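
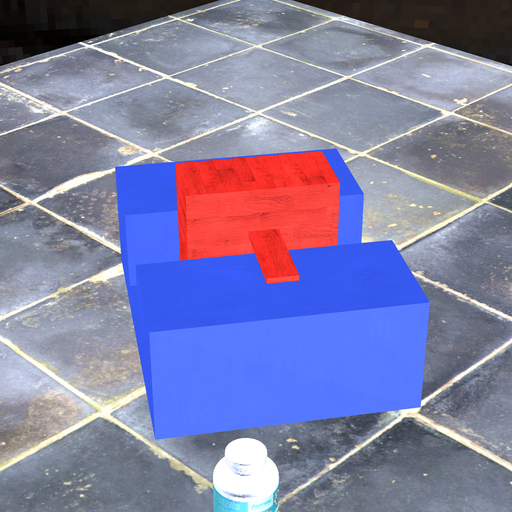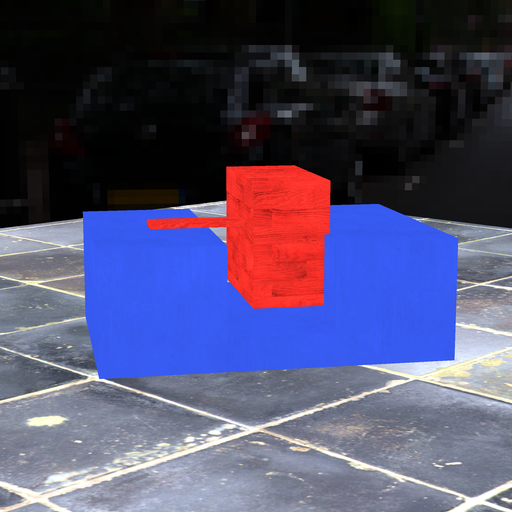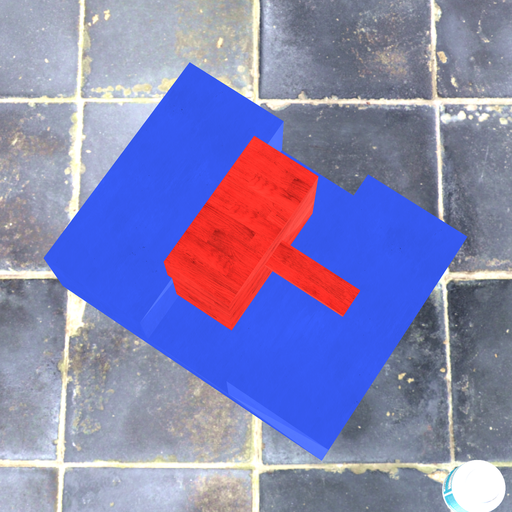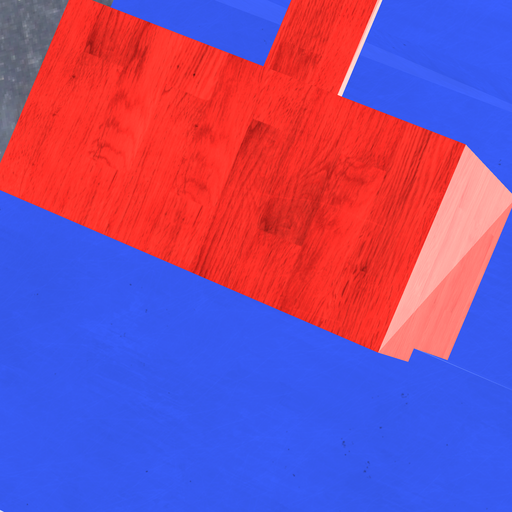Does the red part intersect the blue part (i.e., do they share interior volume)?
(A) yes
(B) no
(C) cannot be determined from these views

(A) yes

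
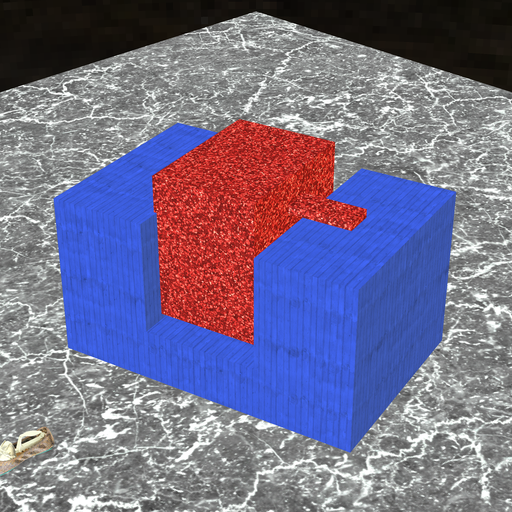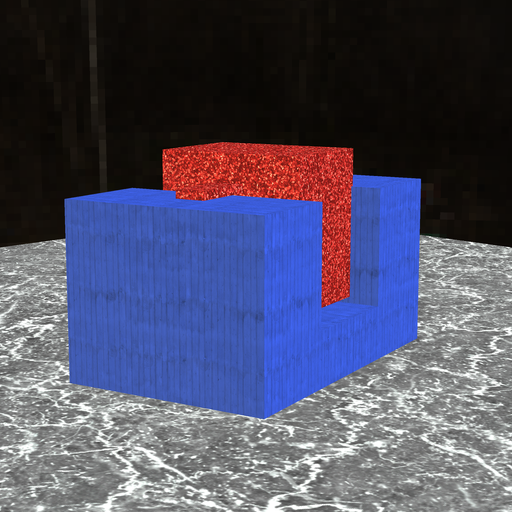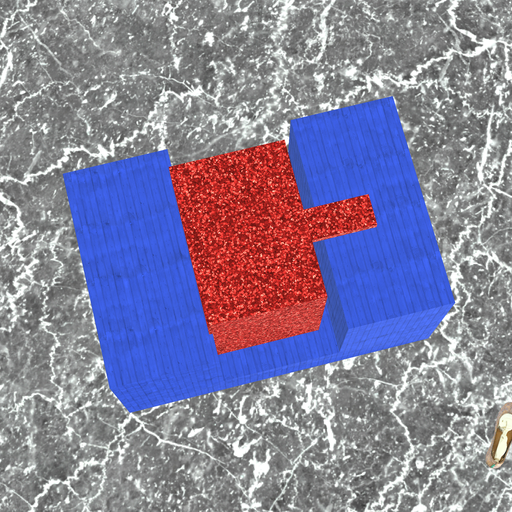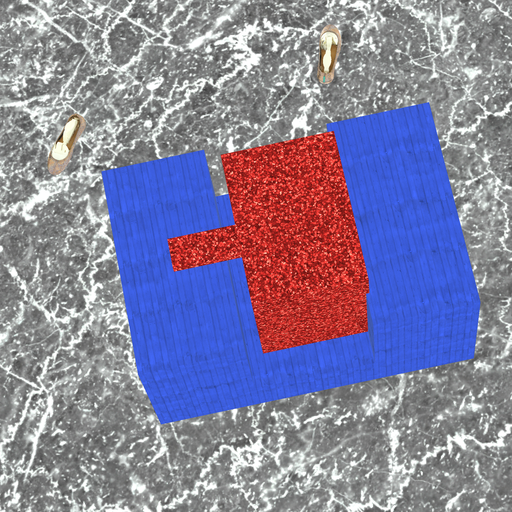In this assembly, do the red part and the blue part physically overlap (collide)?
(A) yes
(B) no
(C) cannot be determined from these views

(A) yes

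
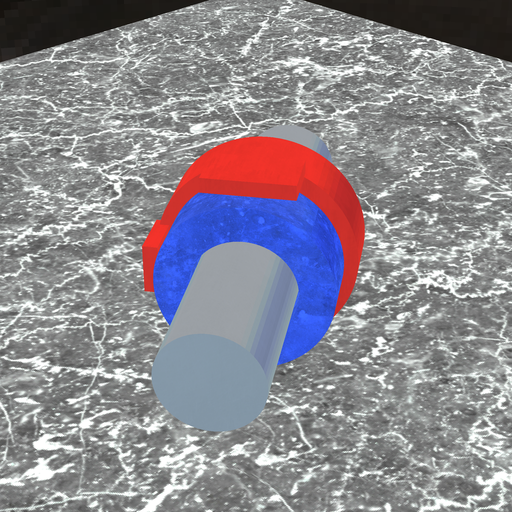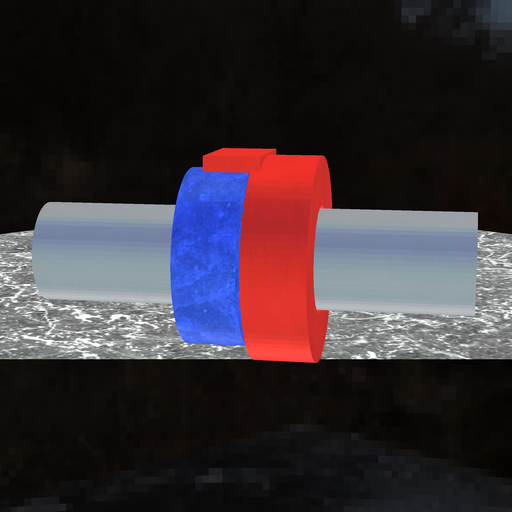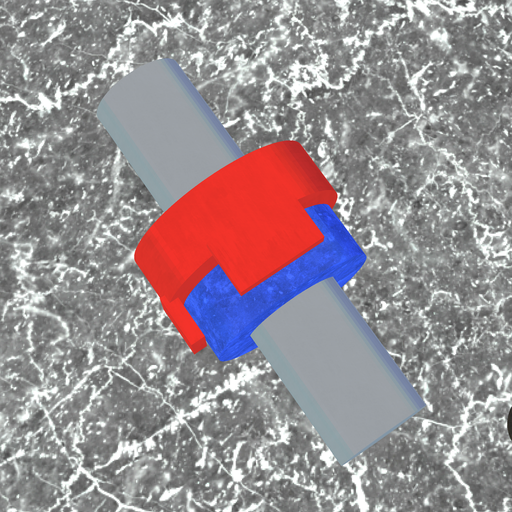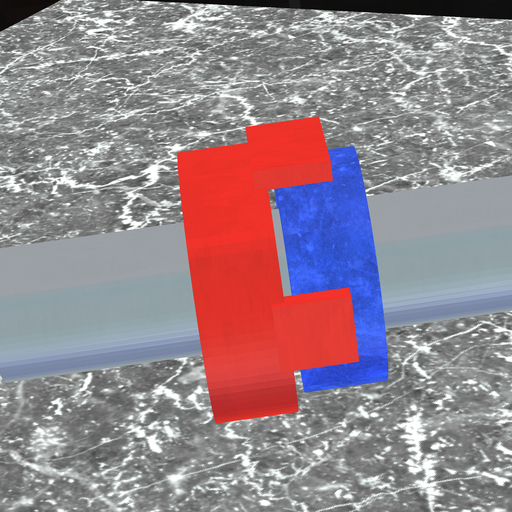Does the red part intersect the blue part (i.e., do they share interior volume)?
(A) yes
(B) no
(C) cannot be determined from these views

(B) no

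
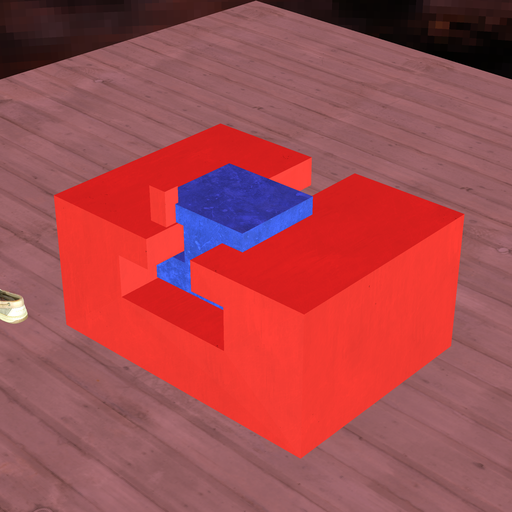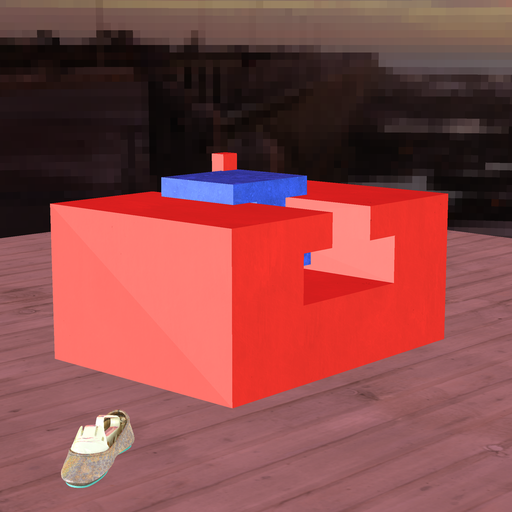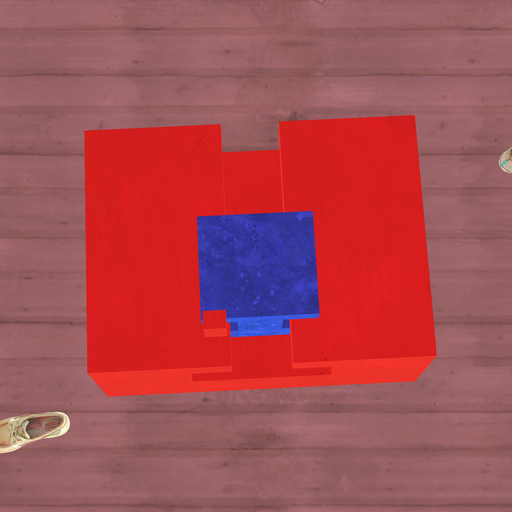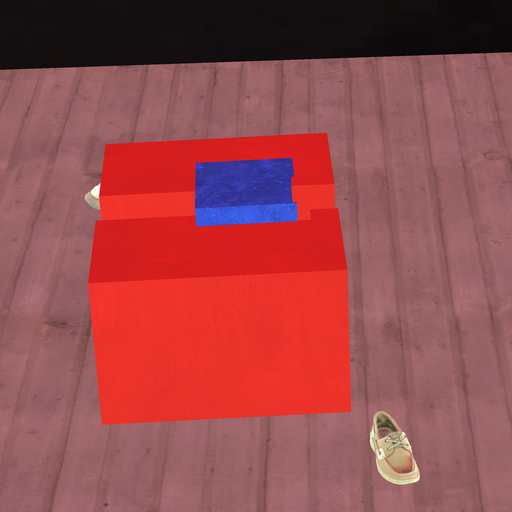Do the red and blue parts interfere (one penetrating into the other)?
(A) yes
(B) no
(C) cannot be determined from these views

(A) yes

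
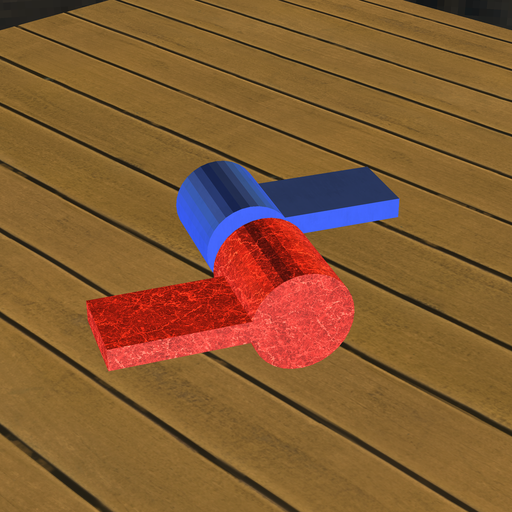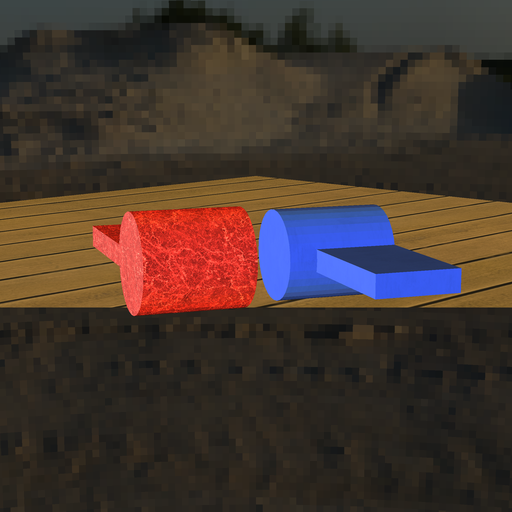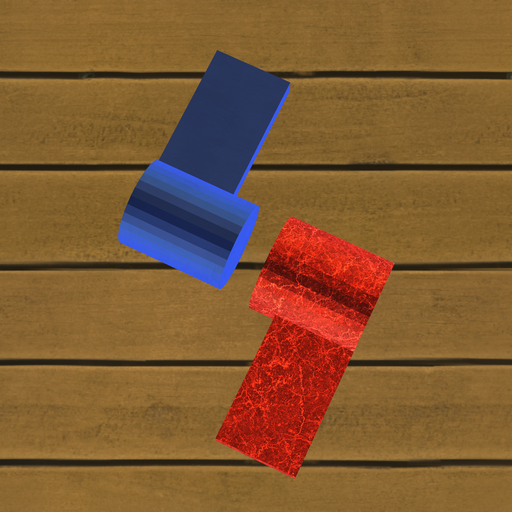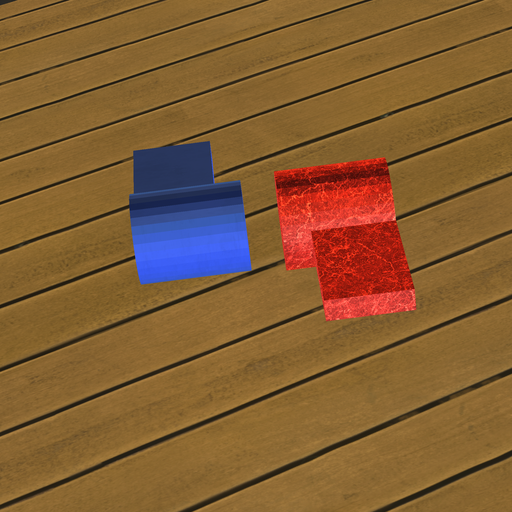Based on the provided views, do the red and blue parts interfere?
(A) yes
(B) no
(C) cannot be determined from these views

(B) no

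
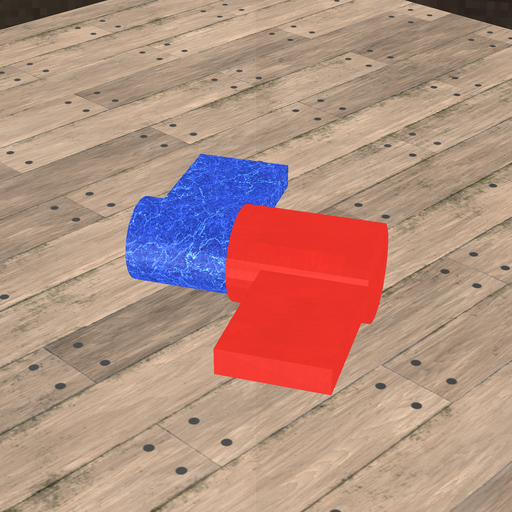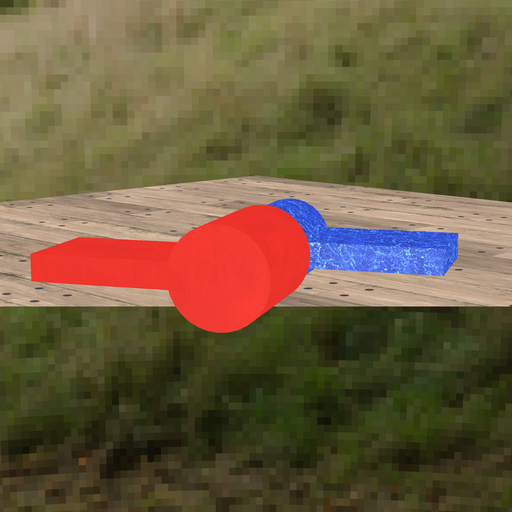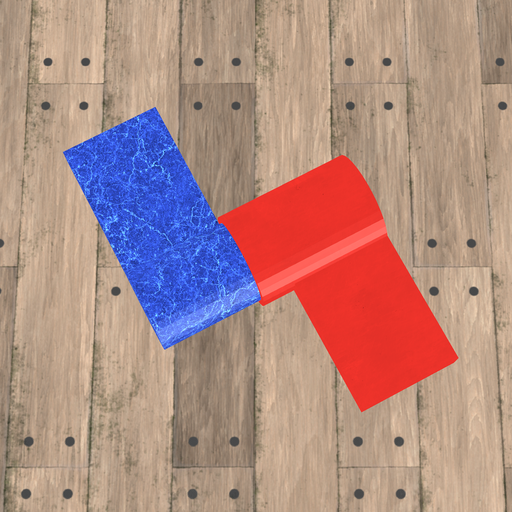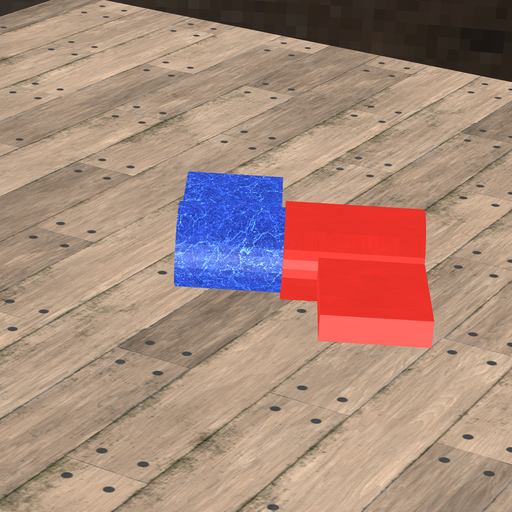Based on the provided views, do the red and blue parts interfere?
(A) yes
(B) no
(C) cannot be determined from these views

(A) yes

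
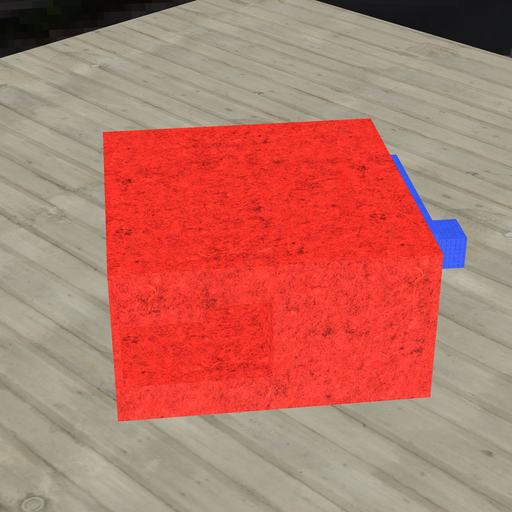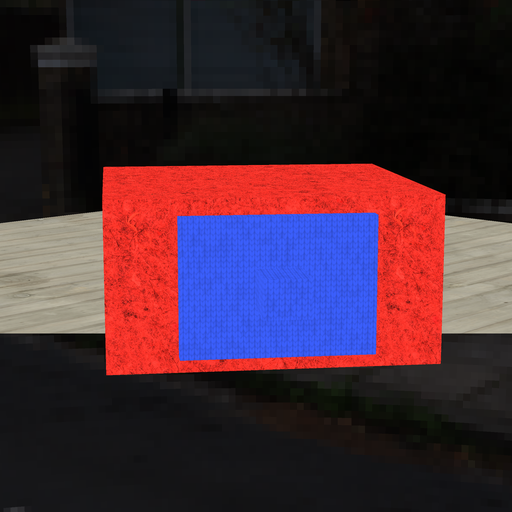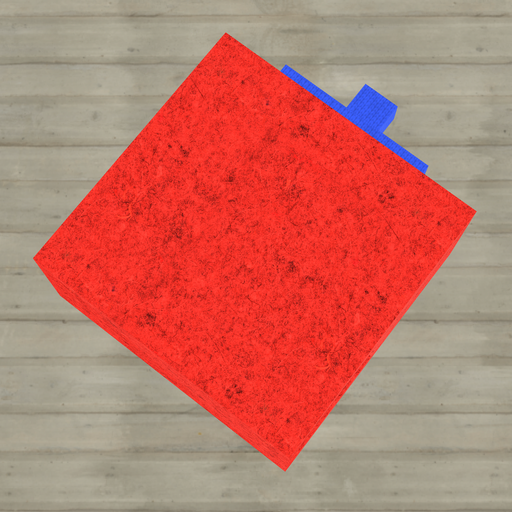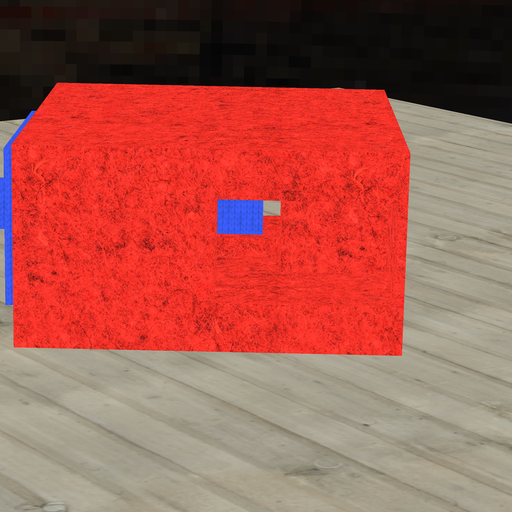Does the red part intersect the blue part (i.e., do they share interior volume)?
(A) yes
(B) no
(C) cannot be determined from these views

(B) no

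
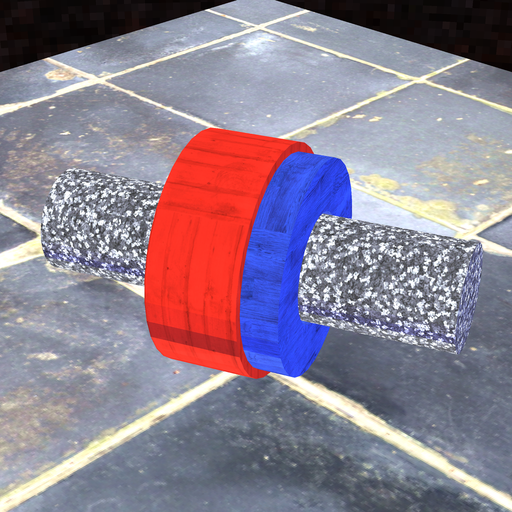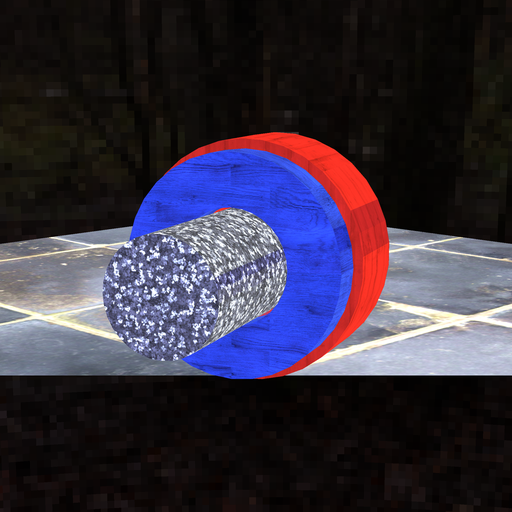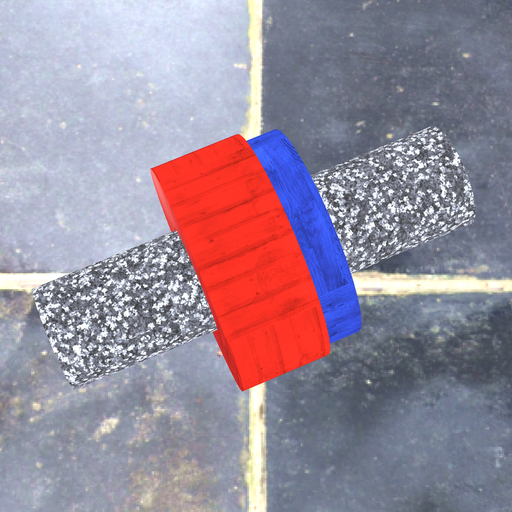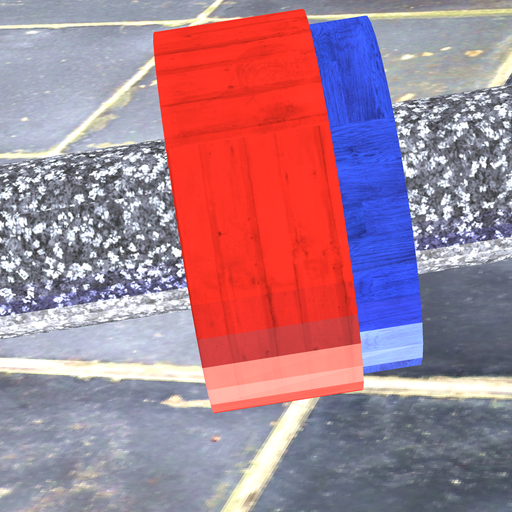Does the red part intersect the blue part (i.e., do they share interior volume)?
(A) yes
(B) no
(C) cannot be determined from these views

(A) yes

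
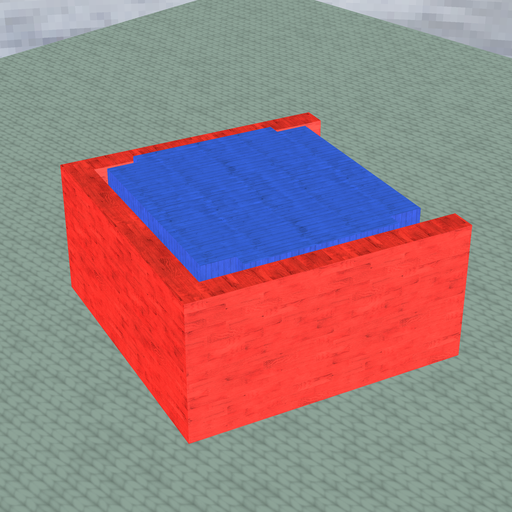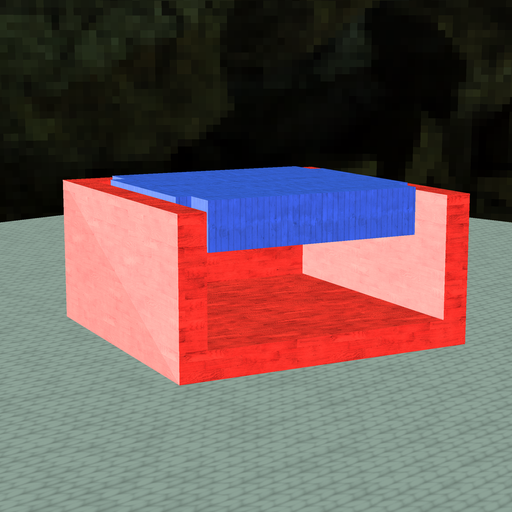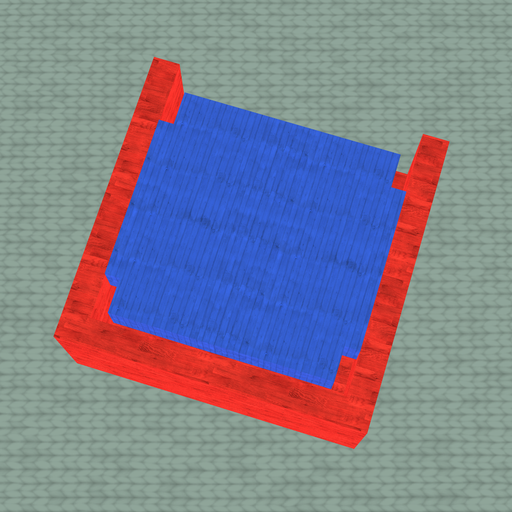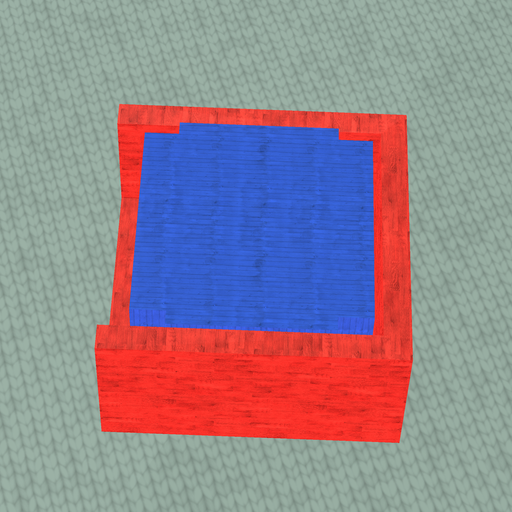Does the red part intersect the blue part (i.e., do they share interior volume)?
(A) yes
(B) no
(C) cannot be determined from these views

(B) no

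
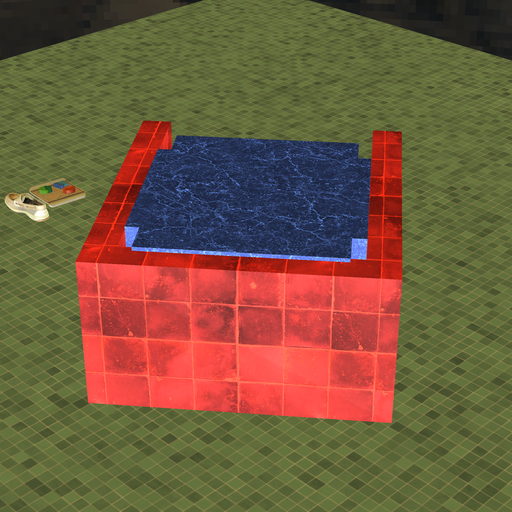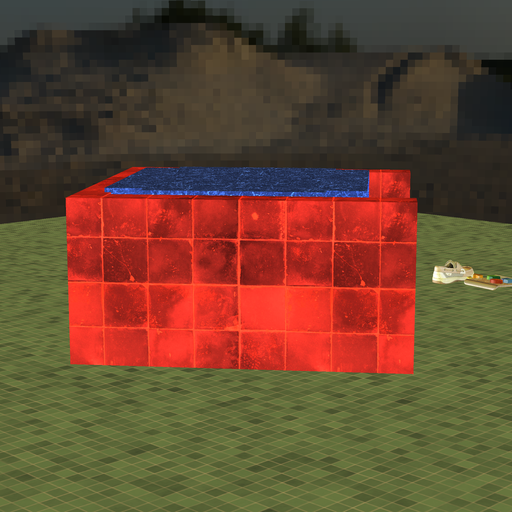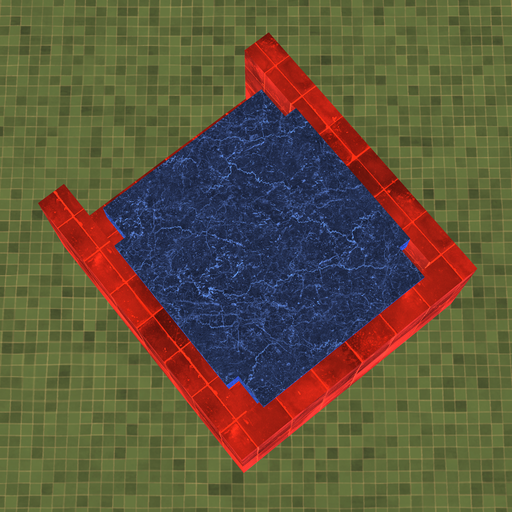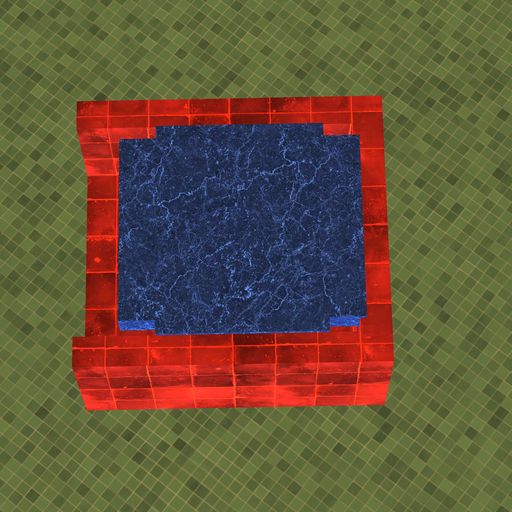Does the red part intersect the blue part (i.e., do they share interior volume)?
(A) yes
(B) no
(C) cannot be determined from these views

(A) yes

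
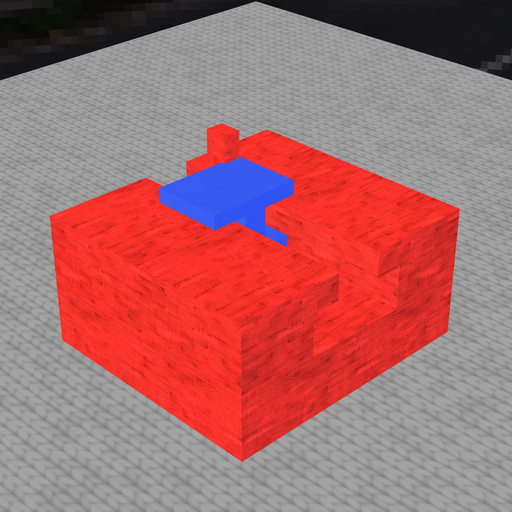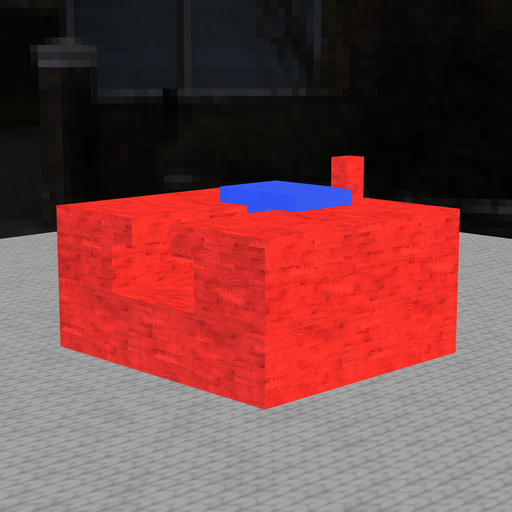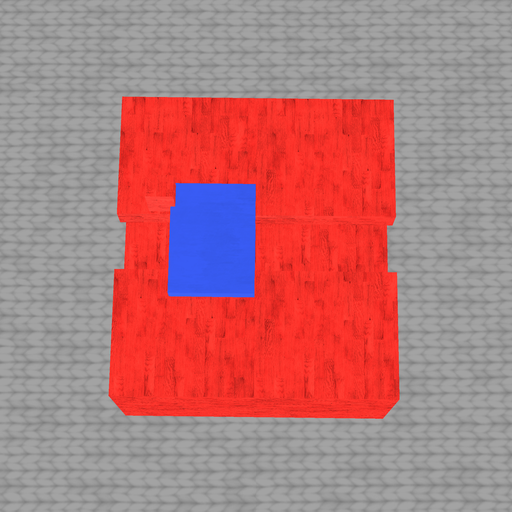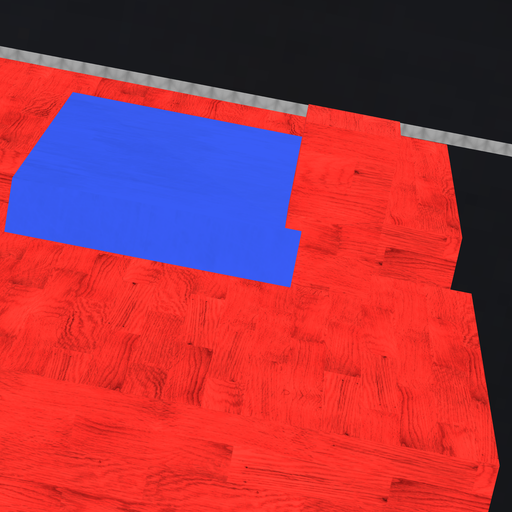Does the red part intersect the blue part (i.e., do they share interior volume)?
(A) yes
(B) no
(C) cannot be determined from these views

(A) yes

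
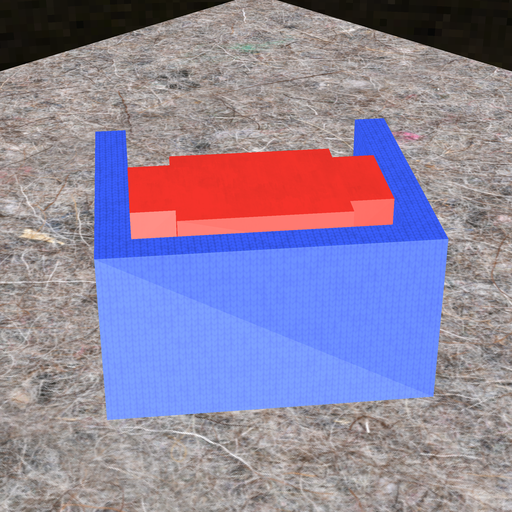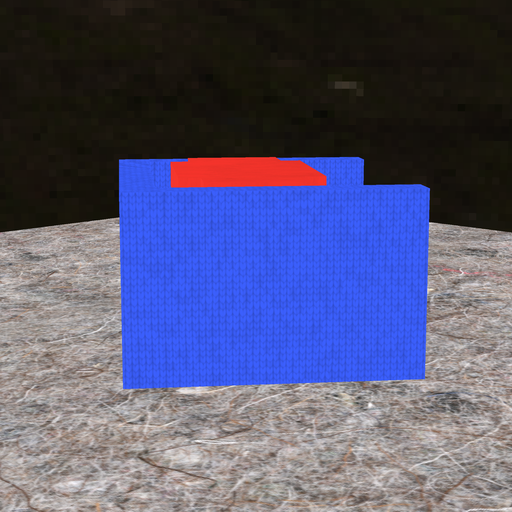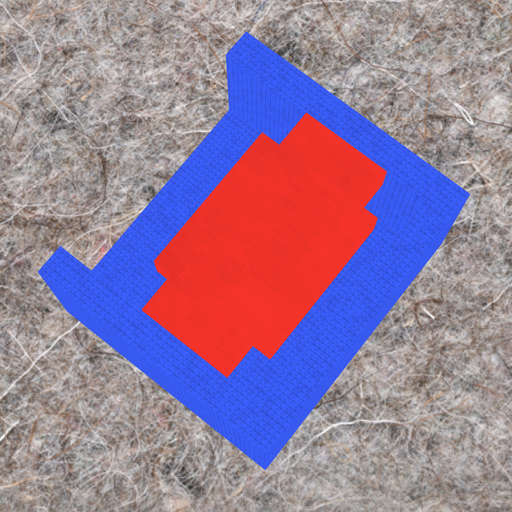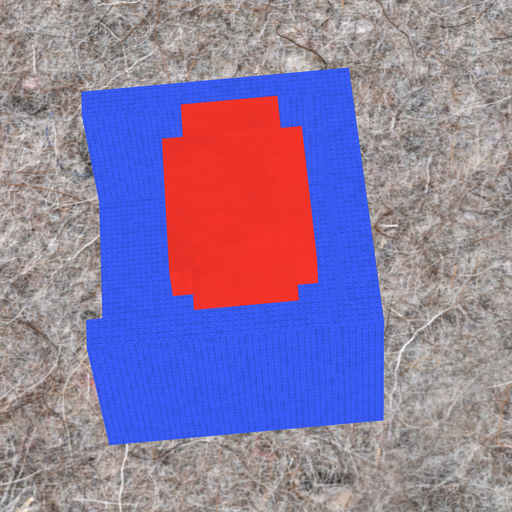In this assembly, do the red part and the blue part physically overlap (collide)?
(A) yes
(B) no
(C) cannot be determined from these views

(B) no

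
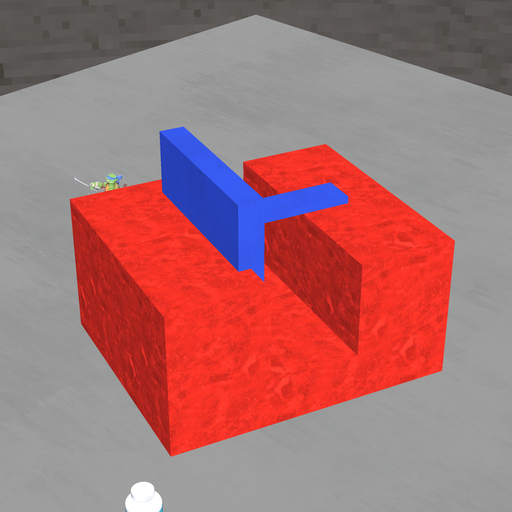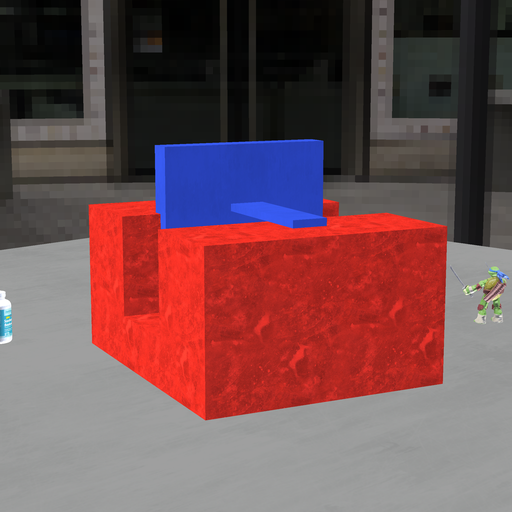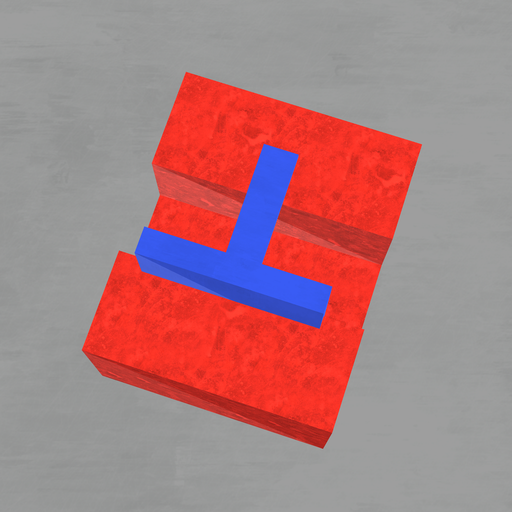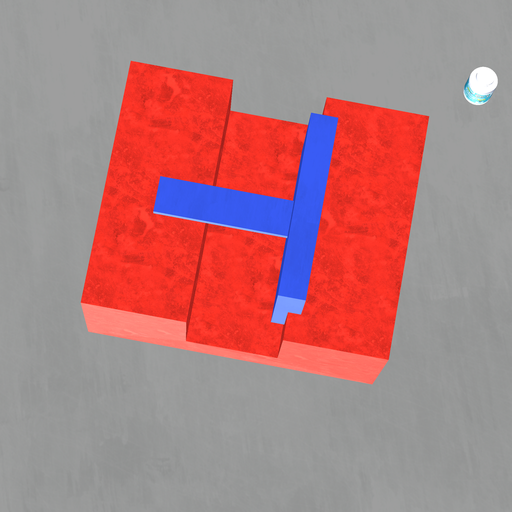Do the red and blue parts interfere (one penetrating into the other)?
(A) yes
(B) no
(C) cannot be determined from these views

(A) yes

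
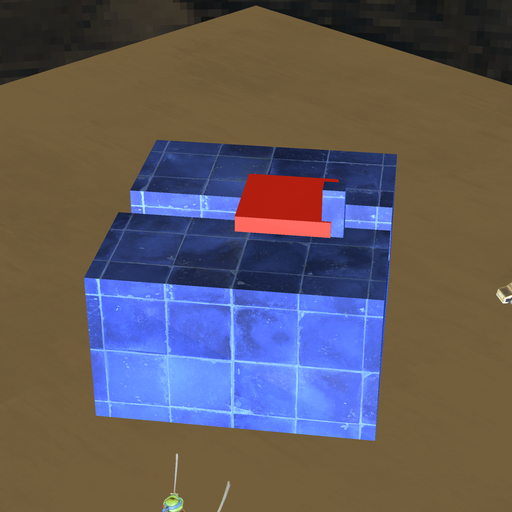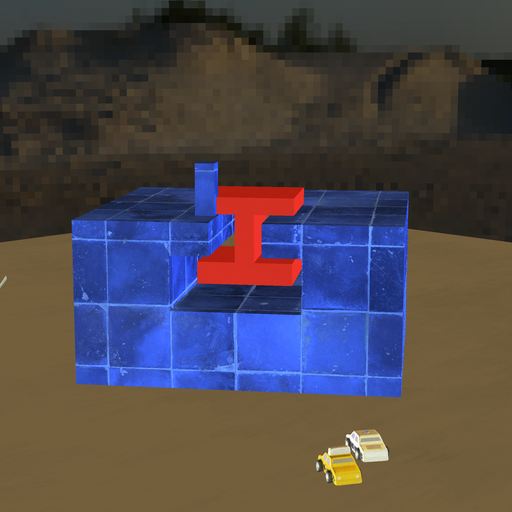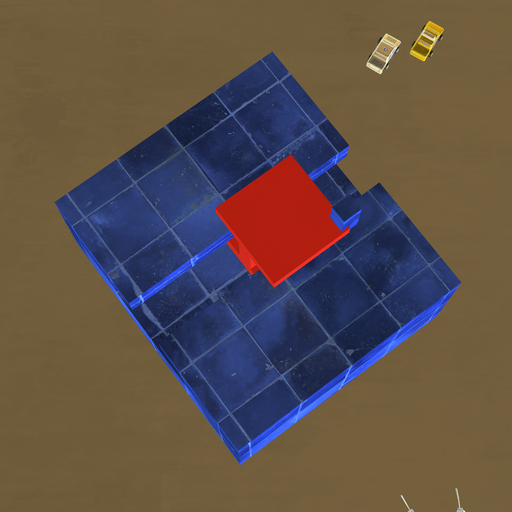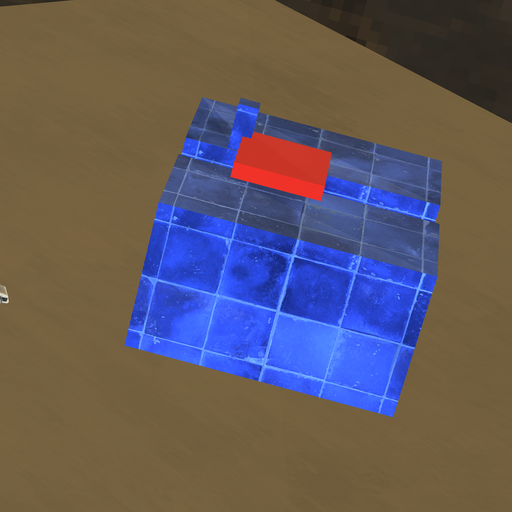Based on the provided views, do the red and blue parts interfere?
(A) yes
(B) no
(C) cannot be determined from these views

(A) yes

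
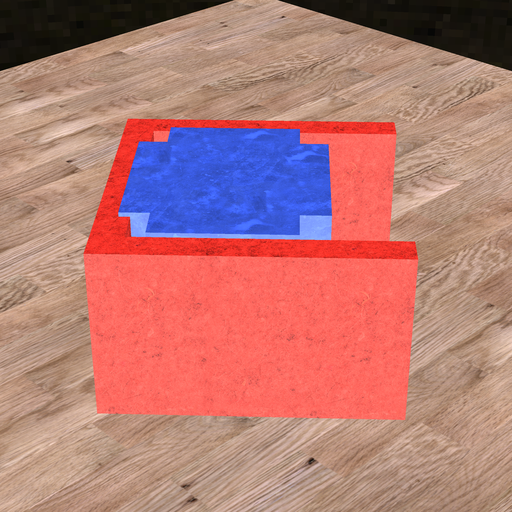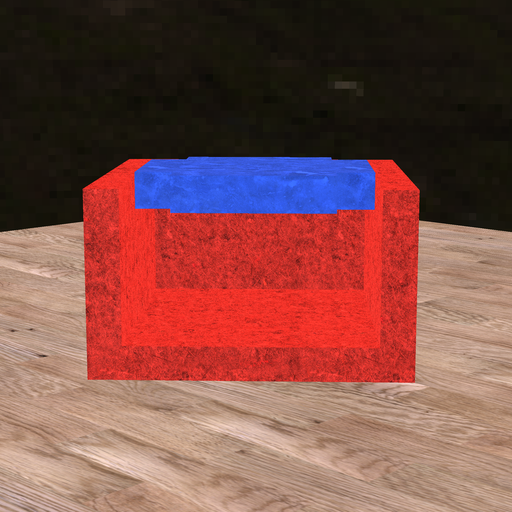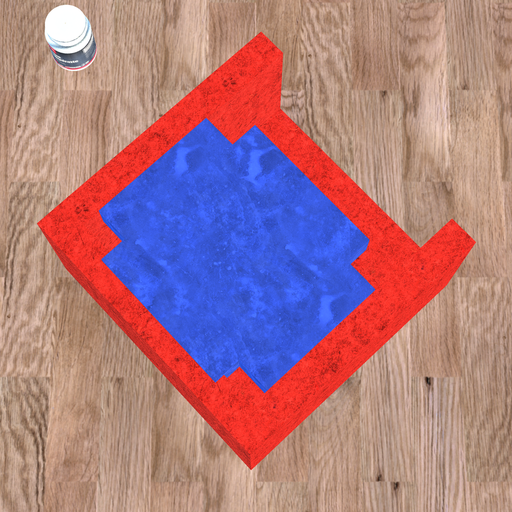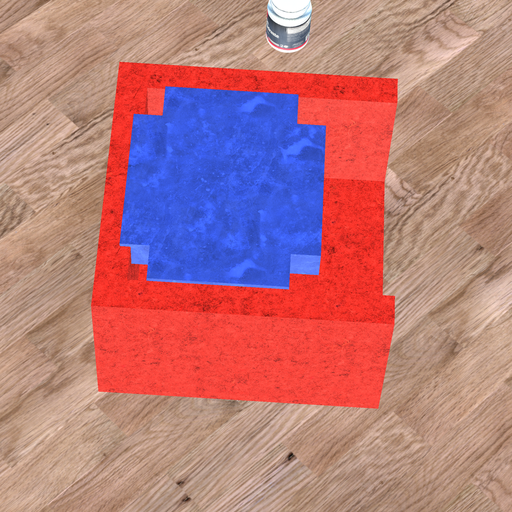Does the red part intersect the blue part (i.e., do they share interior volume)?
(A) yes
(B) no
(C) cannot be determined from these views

(A) yes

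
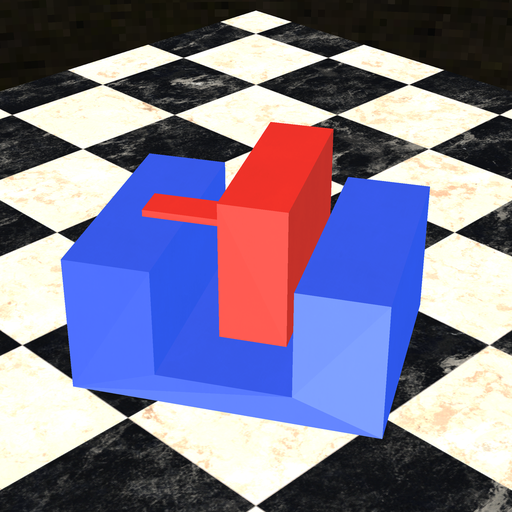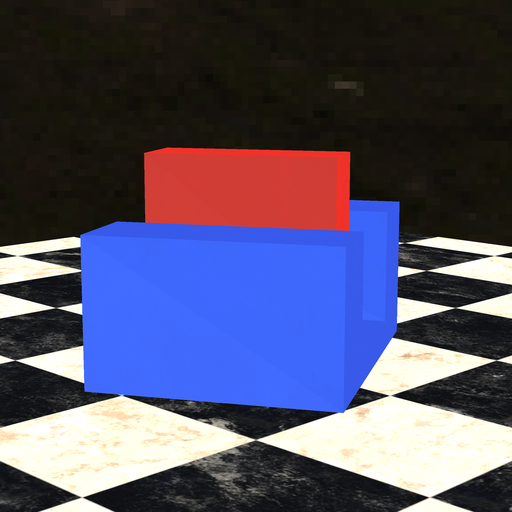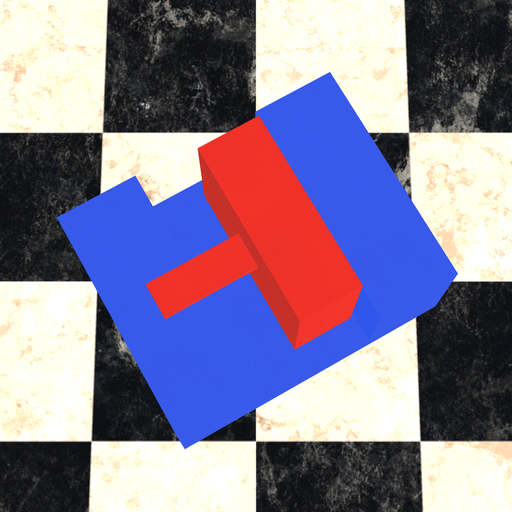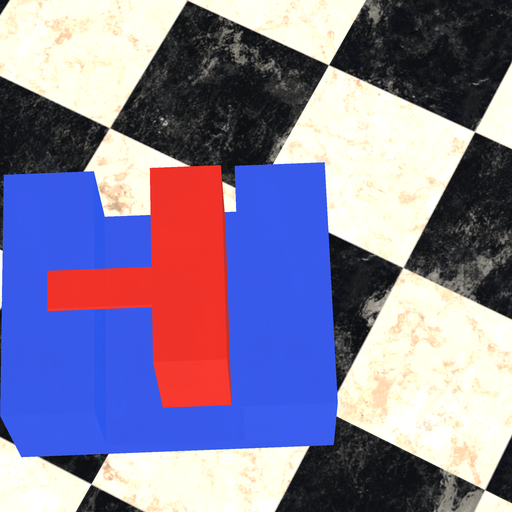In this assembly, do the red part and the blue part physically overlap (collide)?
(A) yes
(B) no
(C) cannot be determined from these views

(B) no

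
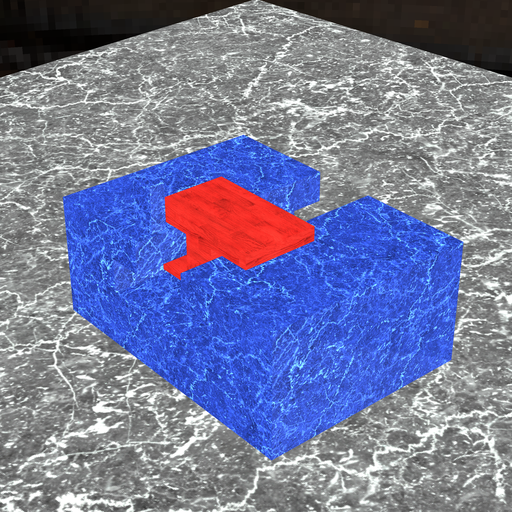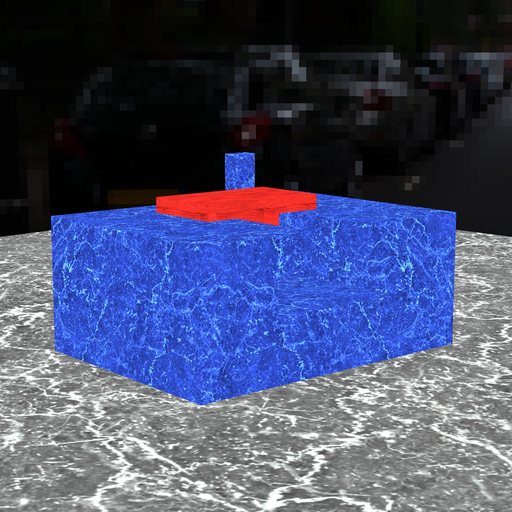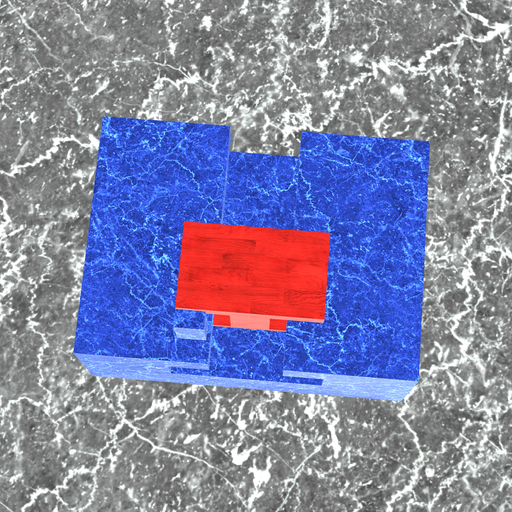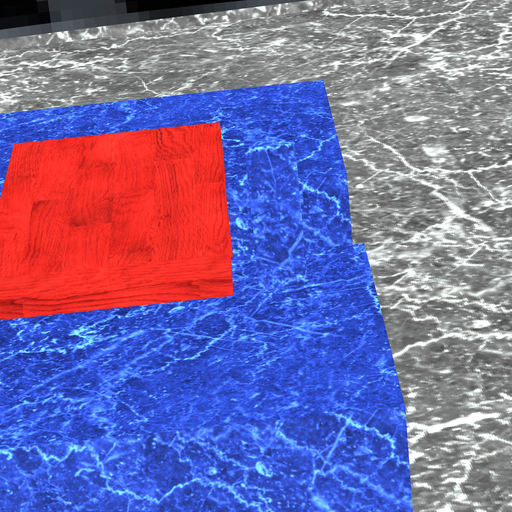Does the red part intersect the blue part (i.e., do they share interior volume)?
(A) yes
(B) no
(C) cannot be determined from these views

(B) no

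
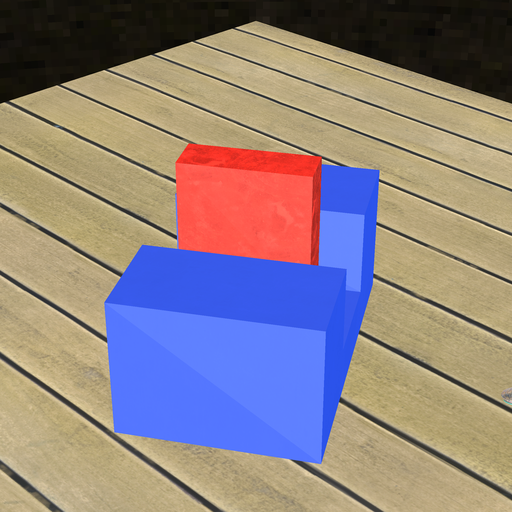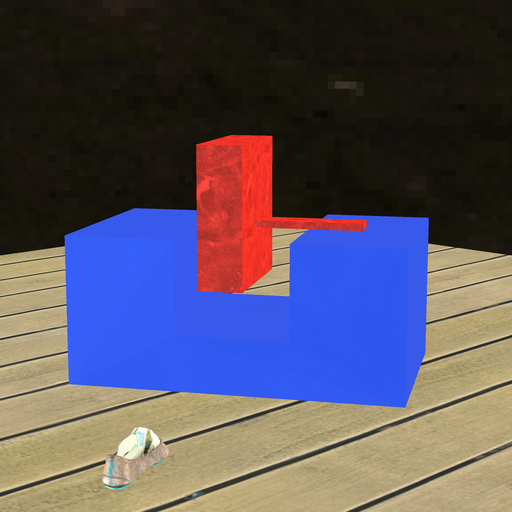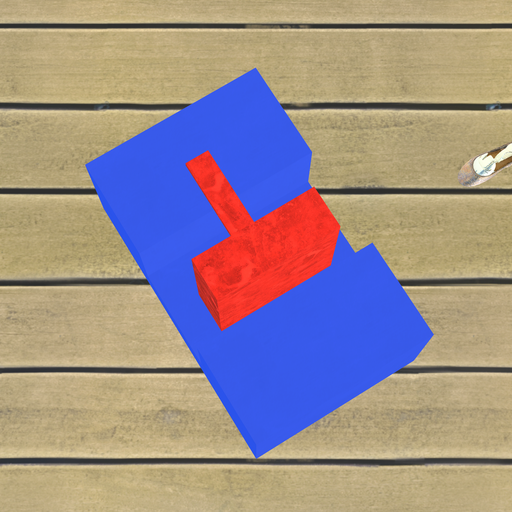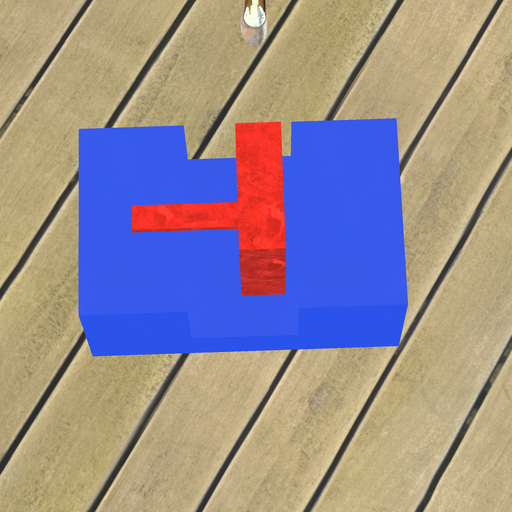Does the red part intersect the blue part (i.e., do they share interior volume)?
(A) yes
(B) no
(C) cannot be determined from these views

(B) no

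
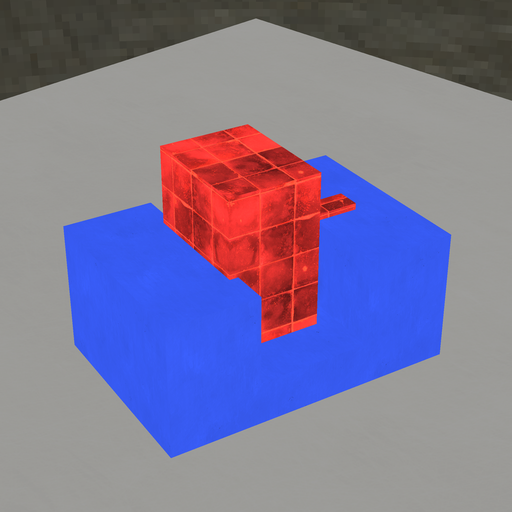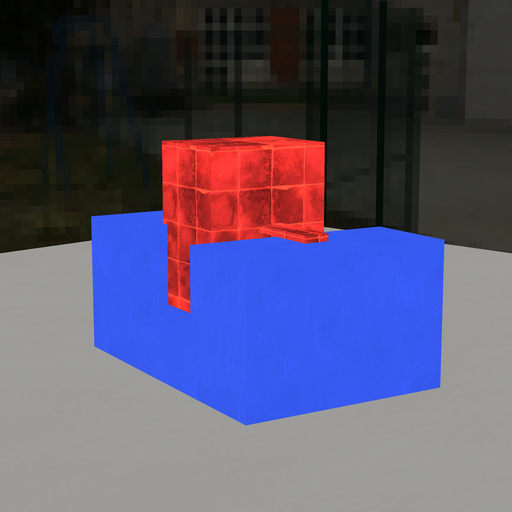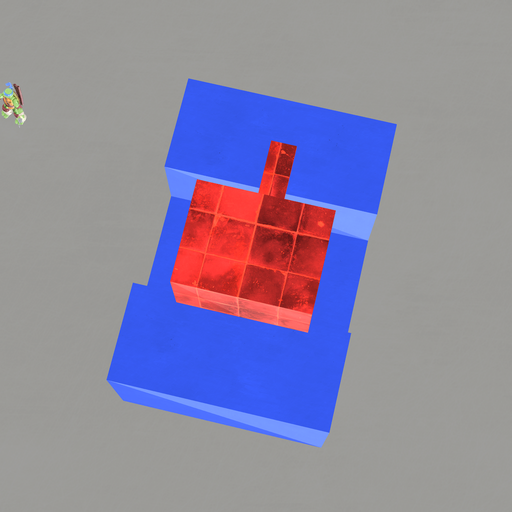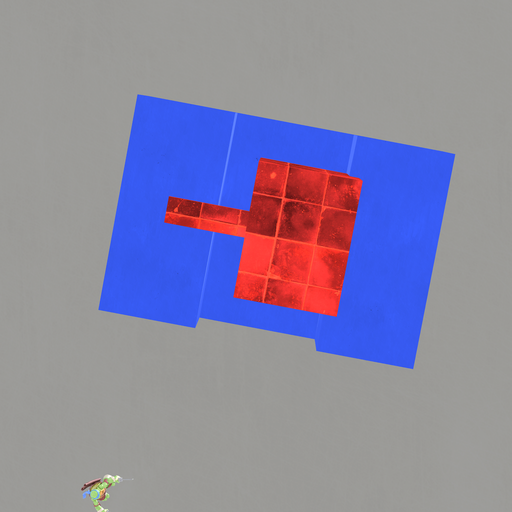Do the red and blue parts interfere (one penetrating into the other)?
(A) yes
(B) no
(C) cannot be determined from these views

(A) yes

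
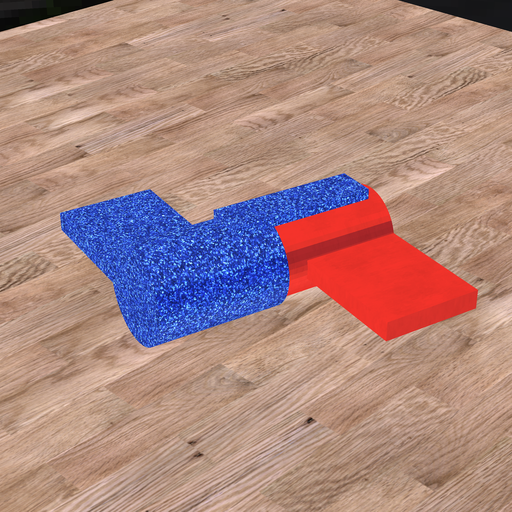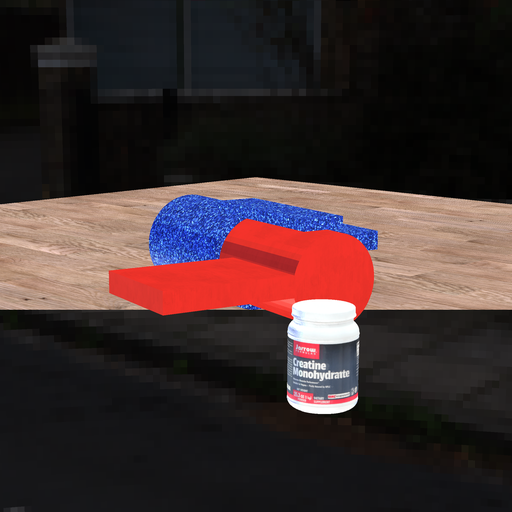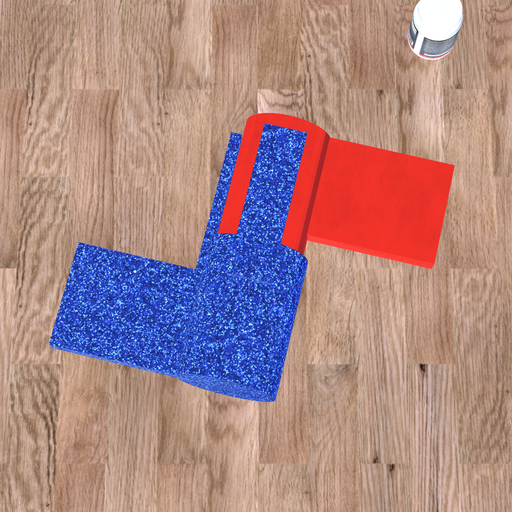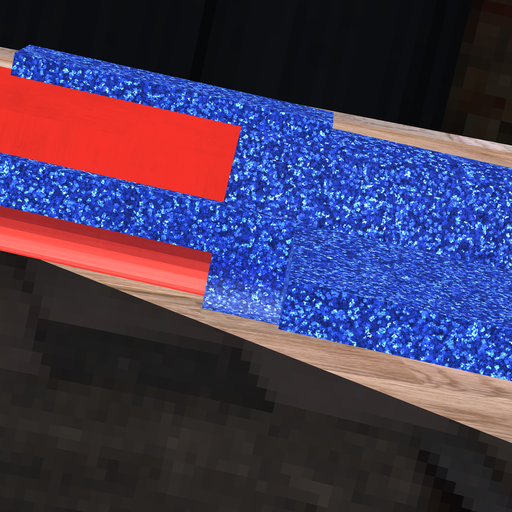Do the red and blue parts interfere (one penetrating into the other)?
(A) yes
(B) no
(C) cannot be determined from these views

(A) yes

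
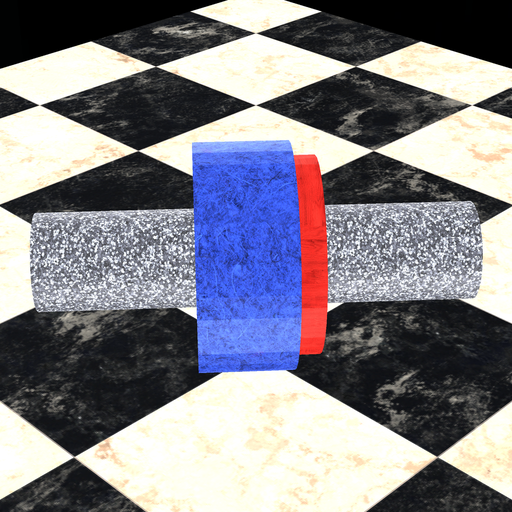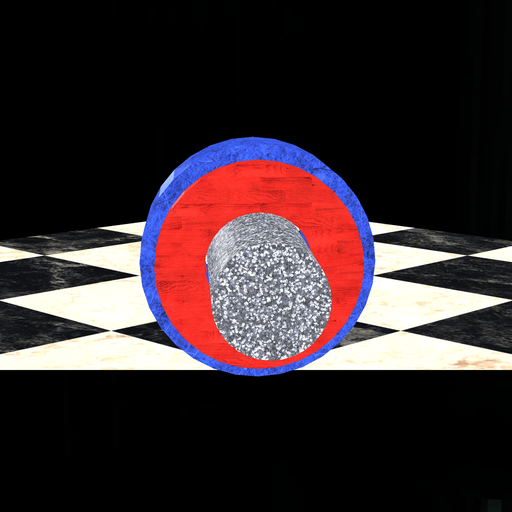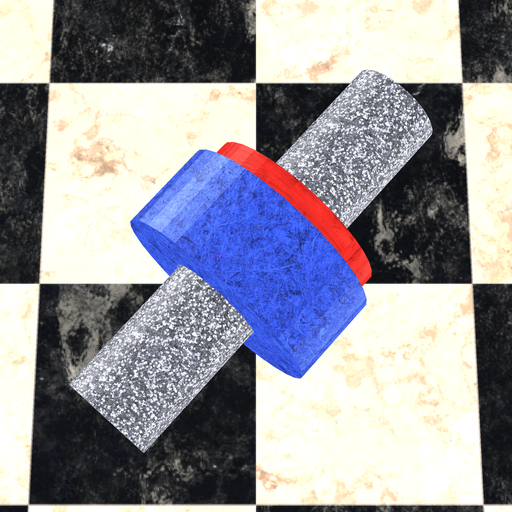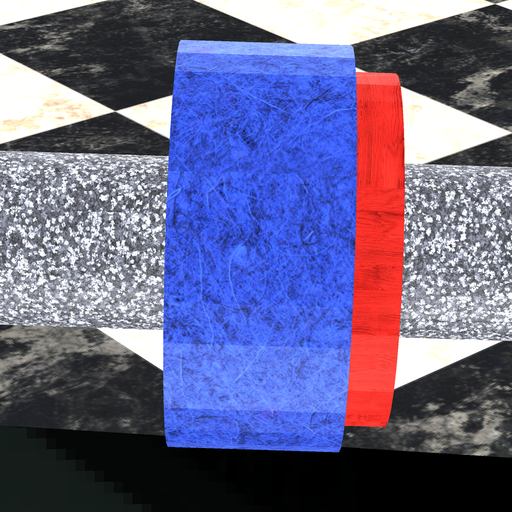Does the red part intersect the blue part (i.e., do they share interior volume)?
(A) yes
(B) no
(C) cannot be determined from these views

(A) yes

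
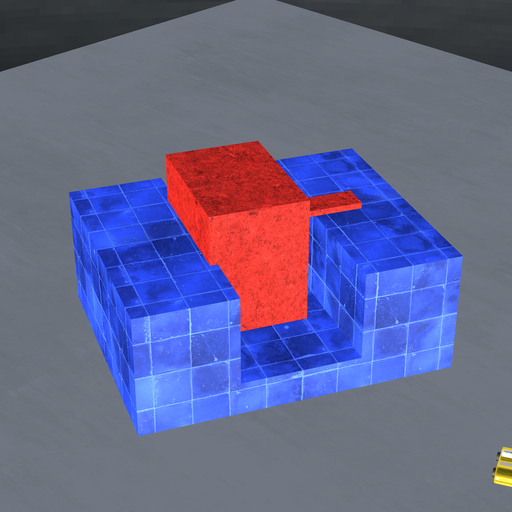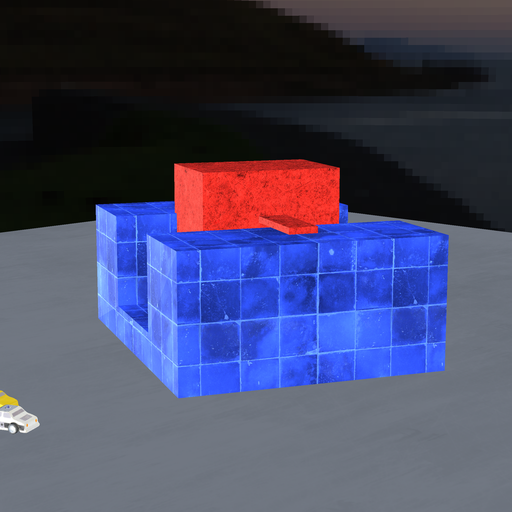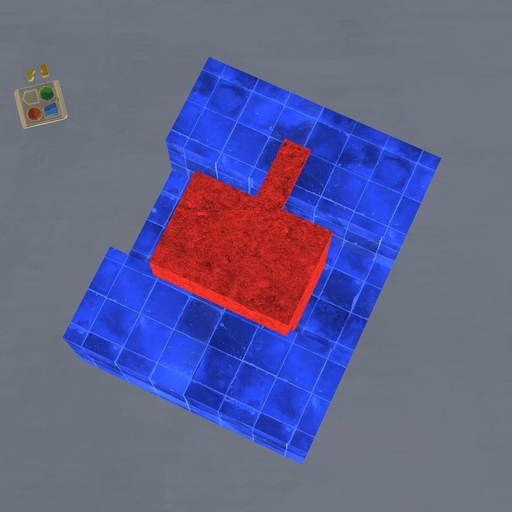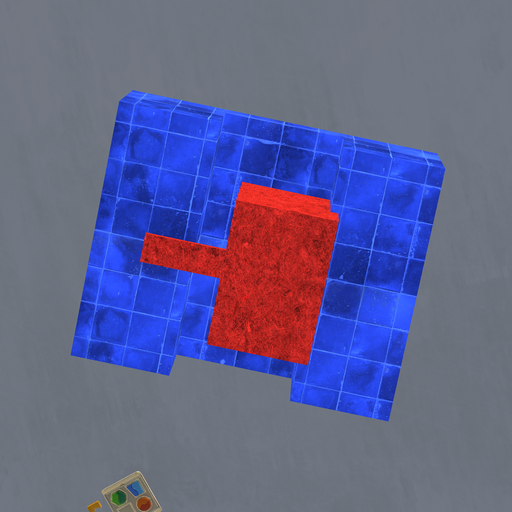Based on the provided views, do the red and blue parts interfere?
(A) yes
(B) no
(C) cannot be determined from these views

(A) yes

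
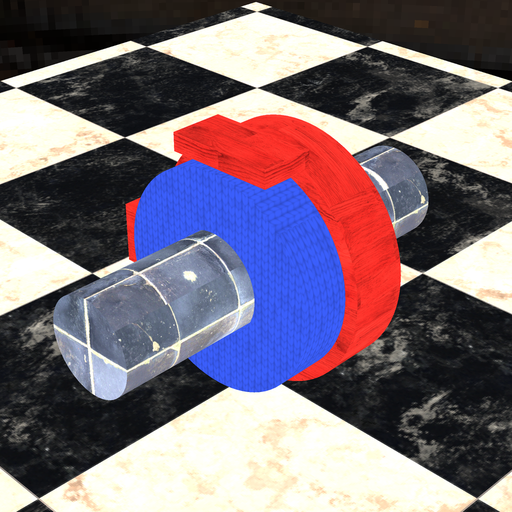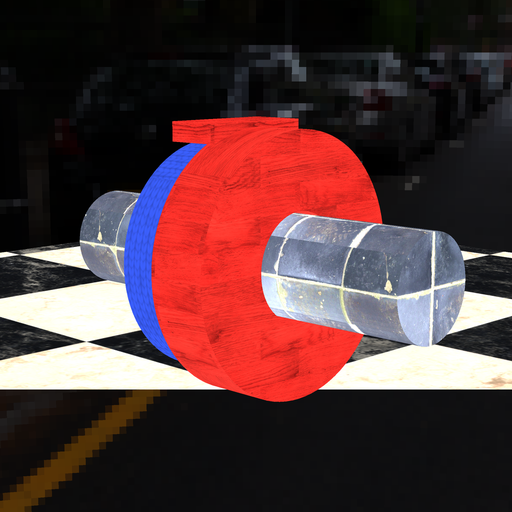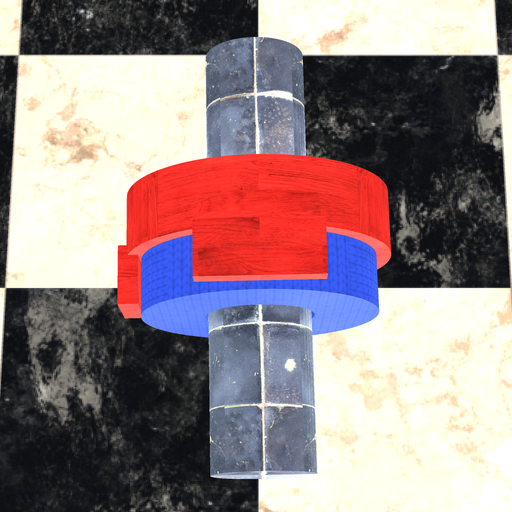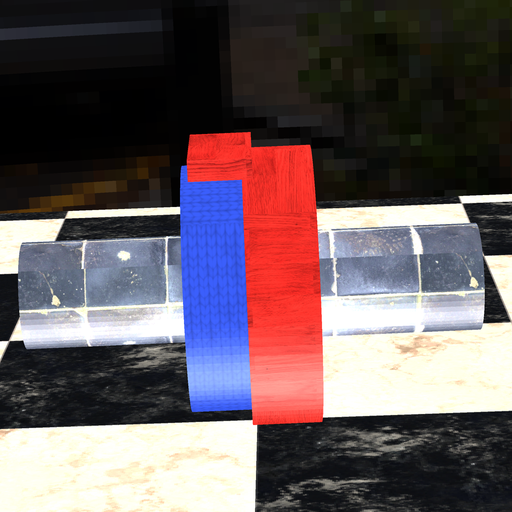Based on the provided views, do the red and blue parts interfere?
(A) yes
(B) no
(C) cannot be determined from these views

(A) yes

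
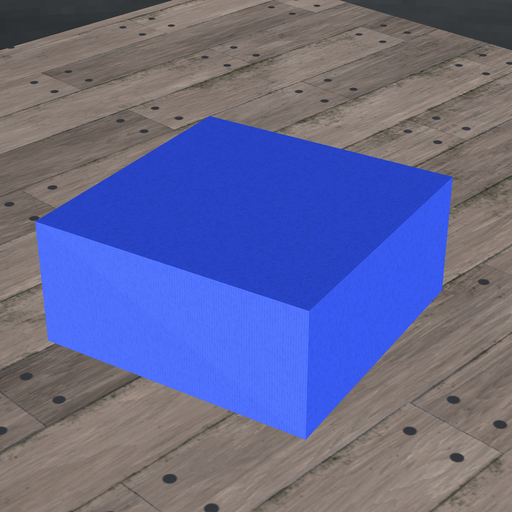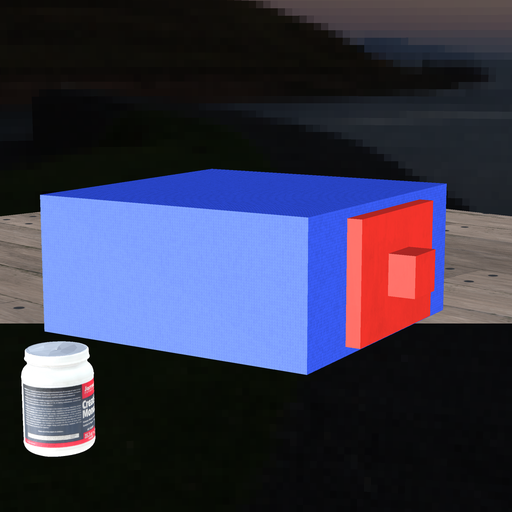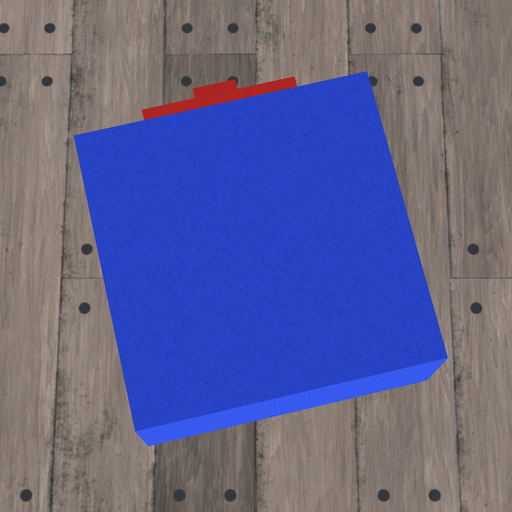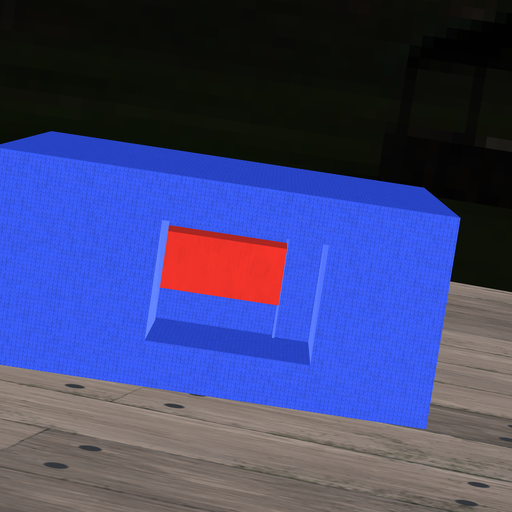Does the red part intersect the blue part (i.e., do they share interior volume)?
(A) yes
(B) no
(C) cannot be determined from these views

(A) yes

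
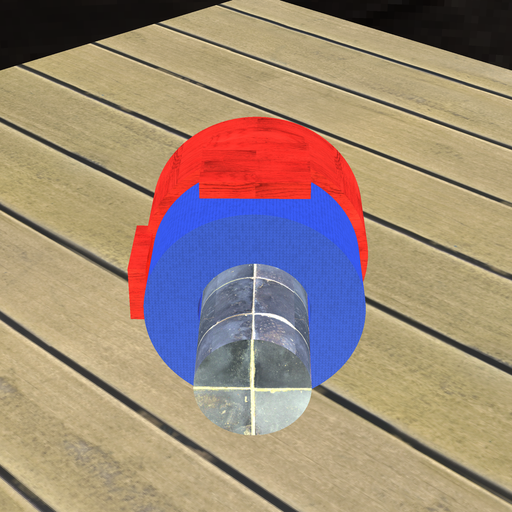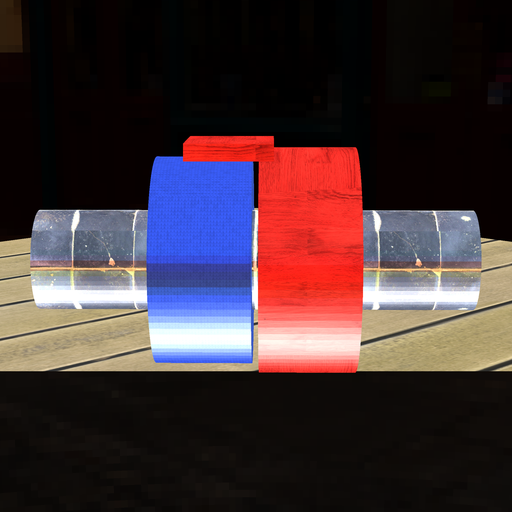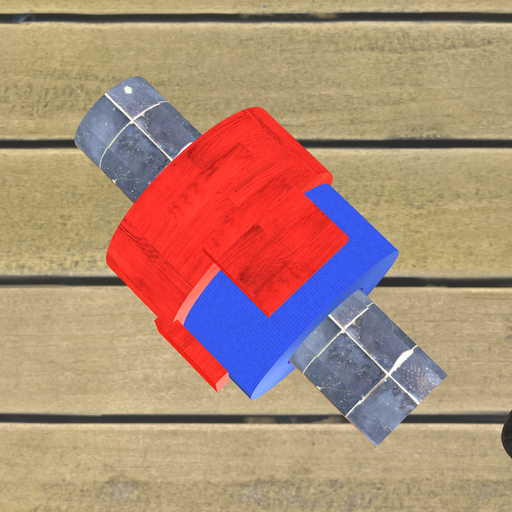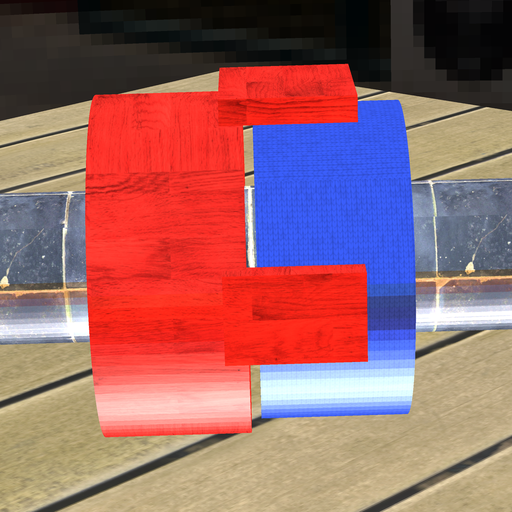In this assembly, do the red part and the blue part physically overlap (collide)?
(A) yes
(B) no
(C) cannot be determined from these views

(B) no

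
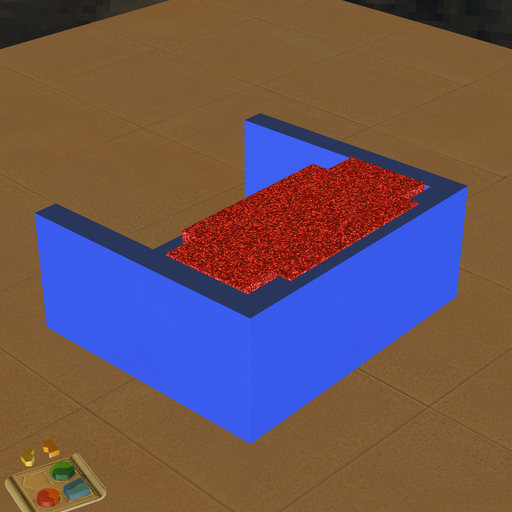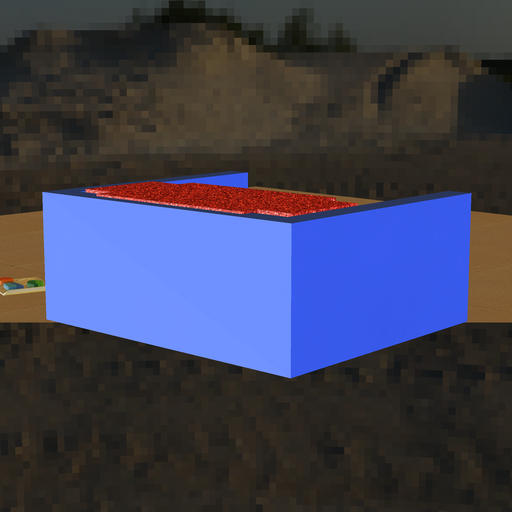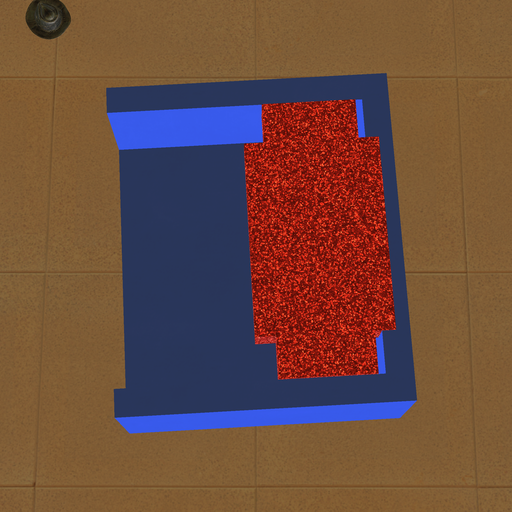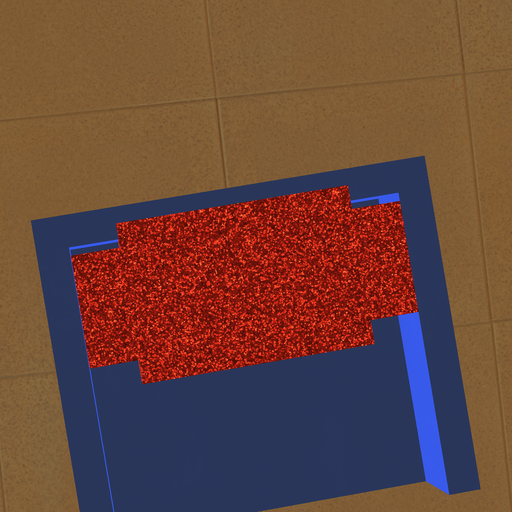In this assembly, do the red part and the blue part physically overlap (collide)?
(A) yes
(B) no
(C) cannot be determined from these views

(A) yes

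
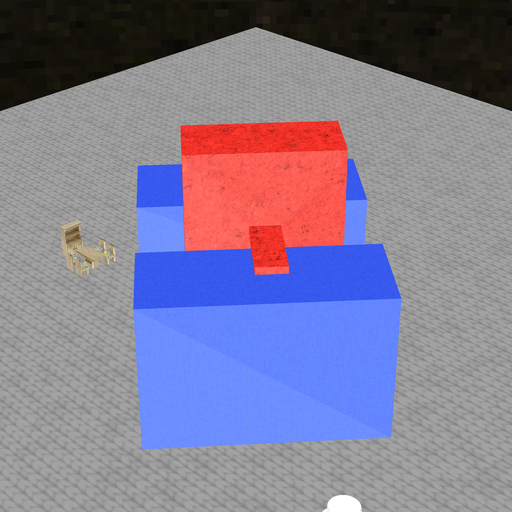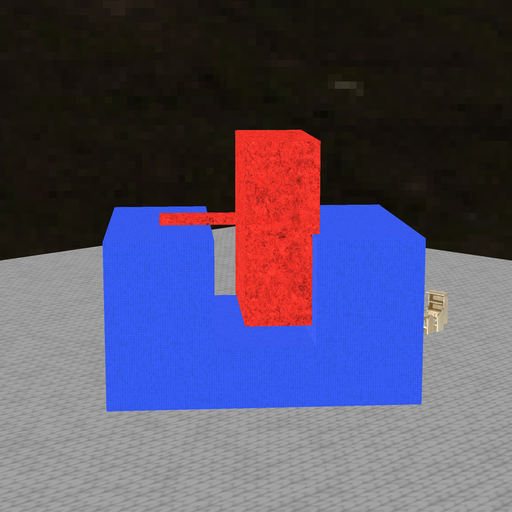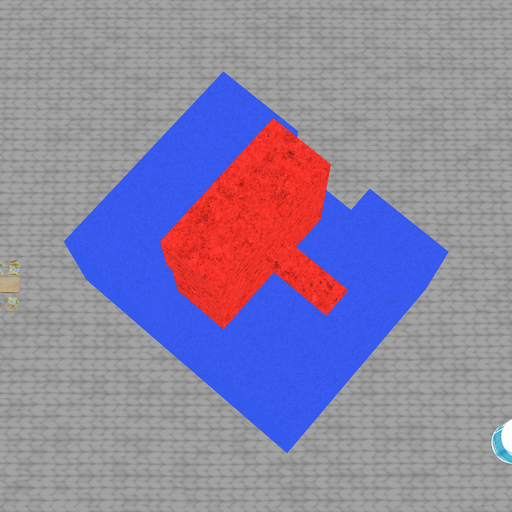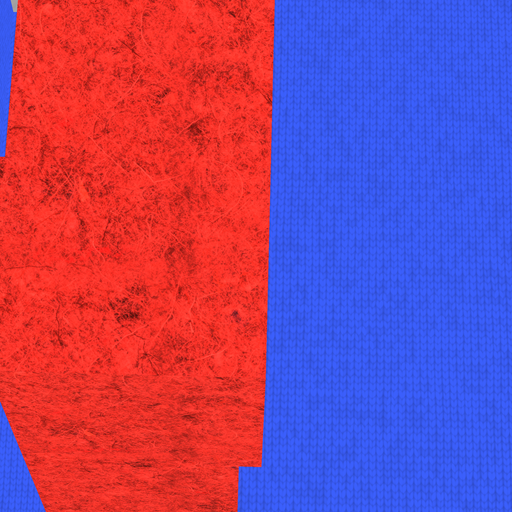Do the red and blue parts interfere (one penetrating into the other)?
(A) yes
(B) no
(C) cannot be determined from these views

(A) yes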